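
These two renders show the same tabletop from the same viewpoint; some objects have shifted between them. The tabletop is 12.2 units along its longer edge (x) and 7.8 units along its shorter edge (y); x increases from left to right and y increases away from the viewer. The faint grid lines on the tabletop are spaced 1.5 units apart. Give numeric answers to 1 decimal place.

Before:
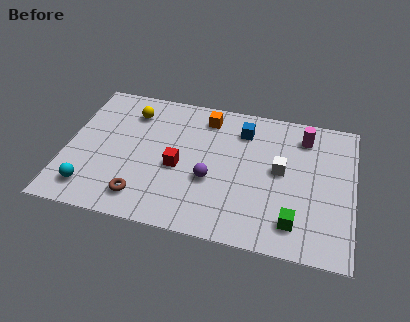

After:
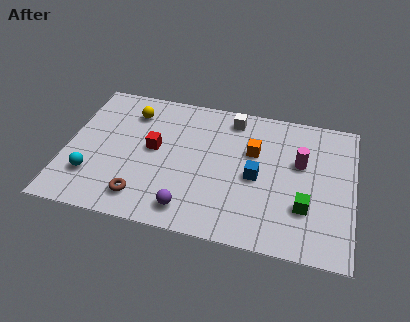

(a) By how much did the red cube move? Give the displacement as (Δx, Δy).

(-1.1, 0.8)

The red cube started near (4.8, 3.4) and ended near (3.7, 4.2).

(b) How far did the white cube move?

3.3

From (9.1, 4.2) to (6.9, 6.7), the white cube covered √(2.2² + 2.5²) ≈ 3.3 units.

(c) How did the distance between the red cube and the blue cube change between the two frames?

+0.7

They were about 3.7 units apart before and 4.4 after — 0.7 units further apart.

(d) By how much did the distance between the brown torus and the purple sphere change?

-1.2

The distance was about 3.2 in the first image and 2.0 in the second, so they moved 1.2 units closer together.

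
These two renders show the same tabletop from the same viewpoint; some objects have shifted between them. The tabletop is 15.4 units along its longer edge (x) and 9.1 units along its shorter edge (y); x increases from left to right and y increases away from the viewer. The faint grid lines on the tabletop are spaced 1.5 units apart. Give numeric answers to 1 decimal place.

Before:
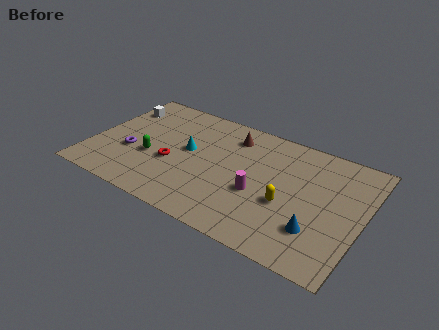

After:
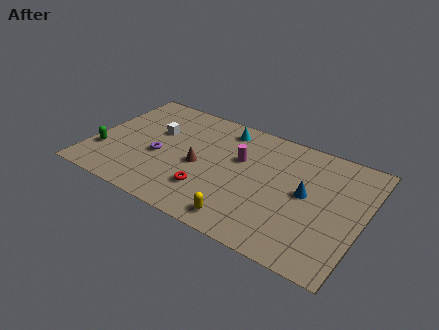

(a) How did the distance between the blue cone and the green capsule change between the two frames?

+1.9

Before: roughly 9.7 units apart; after: 11.6. That's 1.9 units further apart.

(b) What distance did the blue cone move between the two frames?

2.5

From (13.1, 2.5) to (12.2, 4.8), the blue cone covered √(0.9² + 2.3²) ≈ 2.5 units.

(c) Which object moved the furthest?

the brown cone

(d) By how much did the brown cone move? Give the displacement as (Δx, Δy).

(-1.4, -3.2)

The brown cone started near (7.6, 7.3) and ended near (6.2, 4.1).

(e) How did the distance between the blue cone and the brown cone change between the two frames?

-1.3

Before: roughly 7.3 units apart; after: 6.0. That's 1.3 units closer together.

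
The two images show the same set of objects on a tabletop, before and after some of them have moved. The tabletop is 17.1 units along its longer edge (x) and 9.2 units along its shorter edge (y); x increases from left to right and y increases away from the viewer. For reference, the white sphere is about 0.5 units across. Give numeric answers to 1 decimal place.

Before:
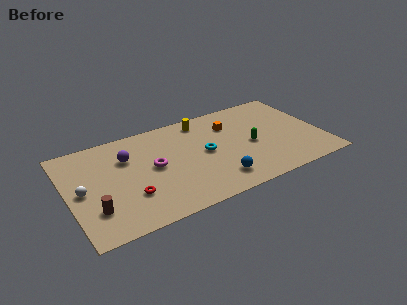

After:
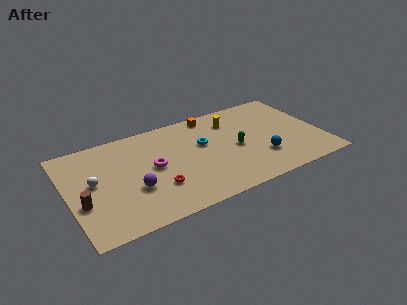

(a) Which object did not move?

the magenta torus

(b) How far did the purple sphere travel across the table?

3.1

The purple sphere was near (4.1, 6.4) before and (4.2, 3.3) after, so it travelled √(0.1² + 3.1²) ≈ 3.1 units.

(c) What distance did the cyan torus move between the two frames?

0.9

The cyan torus was near (9.2, 4.7) before and (9.2, 5.6) after, so it travelled √(0.0² + 0.9²) ≈ 0.9 units.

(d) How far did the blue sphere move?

3.3

From (9.6, 1.8) to (12.8, 2.7), the blue sphere covered √(3.2² + 0.9²) ≈ 3.3 units.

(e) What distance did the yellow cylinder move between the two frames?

2.2

From (9.4, 7.9) to (11.4, 7.1), the yellow cylinder covered √(2.0² + 0.8²) ≈ 2.2 units.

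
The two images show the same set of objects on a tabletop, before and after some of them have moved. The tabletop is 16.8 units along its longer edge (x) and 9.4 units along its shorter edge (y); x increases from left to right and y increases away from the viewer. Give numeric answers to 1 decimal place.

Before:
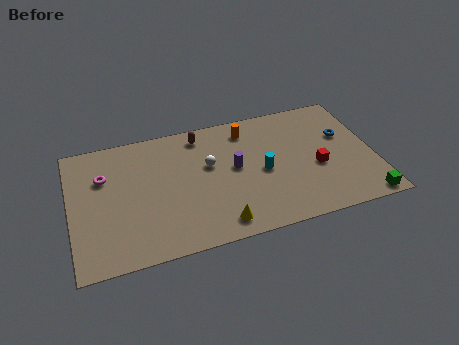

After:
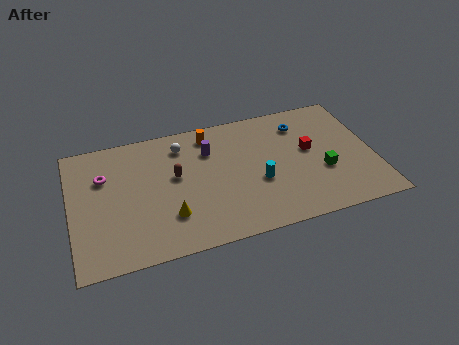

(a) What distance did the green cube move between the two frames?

3.4

From (15.9, 0.8) to (13.9, 3.5), the green cube covered √(2.0² + 2.7²) ≈ 3.4 units.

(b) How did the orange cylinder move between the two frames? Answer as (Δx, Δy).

(-2.1, 0.2)

The orange cylinder started near (10.0, 7.8) and ended near (7.9, 8.0).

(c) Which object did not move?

the magenta torus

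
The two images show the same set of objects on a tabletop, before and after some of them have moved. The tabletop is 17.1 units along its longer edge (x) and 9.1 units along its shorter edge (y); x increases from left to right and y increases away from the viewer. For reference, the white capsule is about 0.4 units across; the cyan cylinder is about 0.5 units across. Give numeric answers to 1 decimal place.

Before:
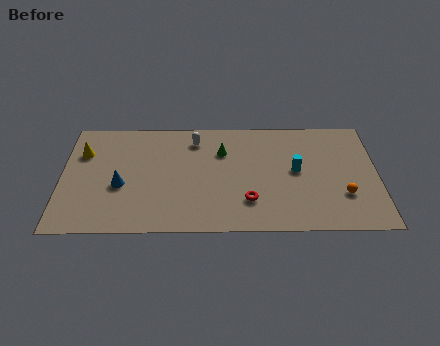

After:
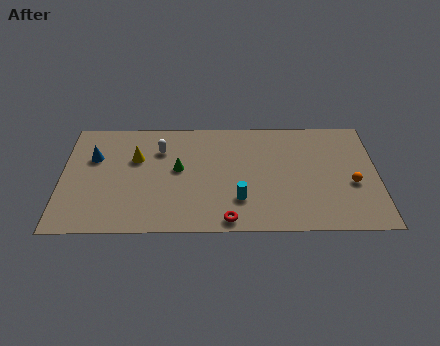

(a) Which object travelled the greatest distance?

the cyan cylinder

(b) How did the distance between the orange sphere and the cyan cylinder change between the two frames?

+3.0

They were about 3.2 units apart before and 6.2 after — 3.0 units further apart.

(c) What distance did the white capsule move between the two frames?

2.1

The white capsule was near (7.2, 7.4) before and (5.3, 6.6) after, so it travelled √(1.9² + 0.8²) ≈ 2.1 units.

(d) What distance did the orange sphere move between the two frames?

1.0

The orange sphere moved from about (15.2, 2.8) to (15.7, 3.7), a distance of √(0.5² + 0.9²) ≈ 1.0.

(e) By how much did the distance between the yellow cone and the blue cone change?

-1.1

Before: roughly 3.4 units apart; after: 2.3. That's 1.1 units closer together.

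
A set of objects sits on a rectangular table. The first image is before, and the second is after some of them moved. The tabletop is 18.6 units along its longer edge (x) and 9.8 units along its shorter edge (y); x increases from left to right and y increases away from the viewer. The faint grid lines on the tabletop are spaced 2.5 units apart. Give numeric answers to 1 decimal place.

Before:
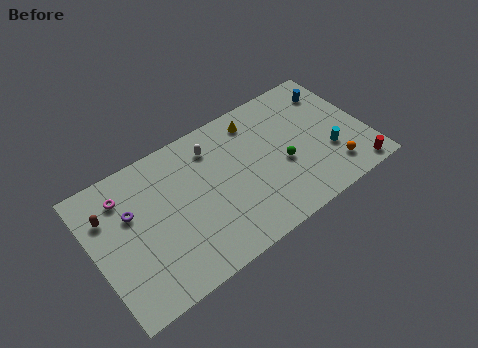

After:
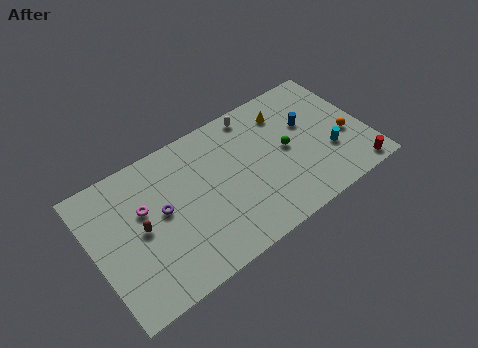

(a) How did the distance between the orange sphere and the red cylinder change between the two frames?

+1.2

Before: roughly 1.7 units apart; after: 2.9. That's 1.2 units further apart.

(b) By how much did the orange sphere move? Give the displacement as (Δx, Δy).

(1.3, 1.9)

From the two frames, the orange sphere sits at roughly (15.9, 2.0) before and (17.2, 3.9) after.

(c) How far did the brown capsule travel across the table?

2.8

From (1.2, 7.0) to (3.1, 4.9), the brown capsule covered √(1.9² + 2.1²) ≈ 2.8 units.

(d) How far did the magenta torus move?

1.9

From (2.4, 7.7) to (3.5, 6.1), the magenta torus covered √(1.1² + 1.6²) ≈ 1.9 units.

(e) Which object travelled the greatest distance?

the white capsule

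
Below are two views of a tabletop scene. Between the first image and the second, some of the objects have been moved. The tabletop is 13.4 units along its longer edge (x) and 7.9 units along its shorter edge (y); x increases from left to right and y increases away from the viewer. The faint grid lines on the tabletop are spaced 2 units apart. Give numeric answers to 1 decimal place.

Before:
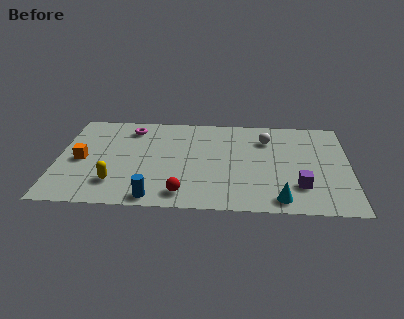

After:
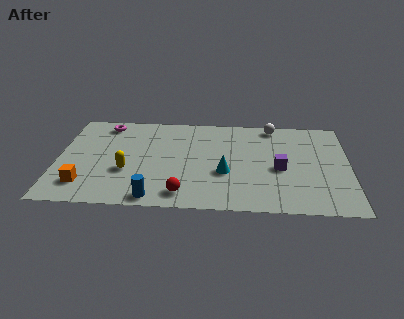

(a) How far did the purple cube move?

1.7

The purple cube was near (11.1, 2.1) before and (10.2, 3.5) after, so it travelled √(0.9² + 1.4²) ≈ 1.7 units.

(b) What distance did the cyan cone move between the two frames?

3.2

The cyan cone was near (10.2, 1.0) before and (7.7, 3.0) after, so it travelled √(2.5² + 2.0²) ≈ 3.2 units.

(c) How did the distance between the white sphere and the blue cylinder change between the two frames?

+1.1

The distance was about 7.2 in the first image and 8.3 in the second, so they moved 1.1 units further apart.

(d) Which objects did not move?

the blue cylinder and the red sphere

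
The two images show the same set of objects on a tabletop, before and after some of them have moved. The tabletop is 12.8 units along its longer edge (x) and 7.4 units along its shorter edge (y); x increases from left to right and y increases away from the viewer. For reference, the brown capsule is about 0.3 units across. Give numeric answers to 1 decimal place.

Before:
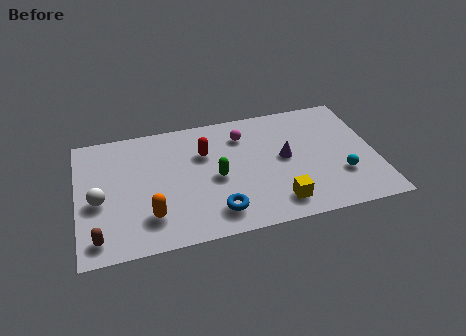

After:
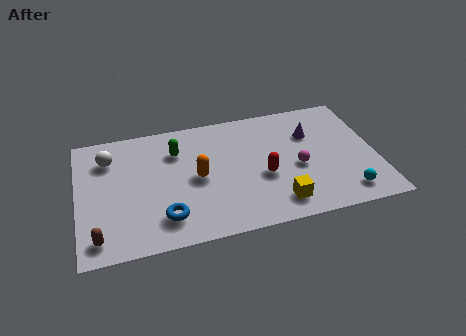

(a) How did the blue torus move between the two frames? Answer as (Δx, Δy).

(-2.2, 0.2)

From the two frames, the blue torus sits at roughly (5.8, 1.4) before and (3.6, 1.6) after.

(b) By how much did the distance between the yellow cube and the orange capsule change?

-1.4

They were about 5.4 units apart before and 4.0 after — 1.4 units closer together.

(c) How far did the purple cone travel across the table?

1.7

The purple cone was near (8.9, 3.9) before and (10.1, 5.1) after, so it travelled √(1.2² + 1.2²) ≈ 1.7 units.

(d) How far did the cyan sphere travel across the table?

1.1

The cyan sphere was near (11.2, 2.3) before and (11.3, 1.2) after, so it travelled √(0.1² + 1.1²) ≈ 1.1 units.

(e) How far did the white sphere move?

2.5

The white sphere was near (0.9, 3.2) before and (1.4, 5.6) after, so it travelled √(0.5² + 2.4²) ≈ 2.5 units.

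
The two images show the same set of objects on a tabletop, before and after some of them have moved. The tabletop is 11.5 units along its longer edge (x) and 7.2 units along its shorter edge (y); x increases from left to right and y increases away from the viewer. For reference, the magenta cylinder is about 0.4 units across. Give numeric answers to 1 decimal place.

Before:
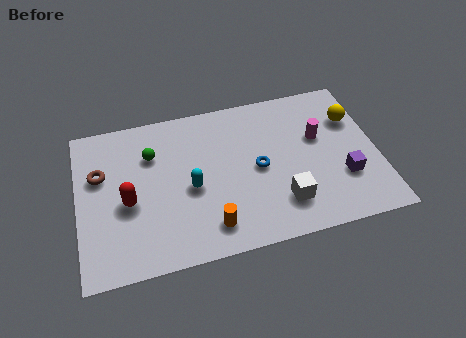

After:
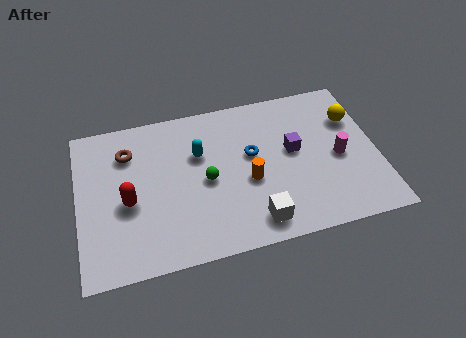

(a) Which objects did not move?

the red capsule and the yellow sphere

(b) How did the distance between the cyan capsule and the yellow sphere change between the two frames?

-0.6

They were about 6.6 units apart before and 6.0 after — 0.6 units closer together.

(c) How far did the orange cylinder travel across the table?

2.3

The orange cylinder was near (4.9, 1.3) before and (6.5, 3.0) after, so it travelled √(1.6² + 1.7²) ≈ 2.3 units.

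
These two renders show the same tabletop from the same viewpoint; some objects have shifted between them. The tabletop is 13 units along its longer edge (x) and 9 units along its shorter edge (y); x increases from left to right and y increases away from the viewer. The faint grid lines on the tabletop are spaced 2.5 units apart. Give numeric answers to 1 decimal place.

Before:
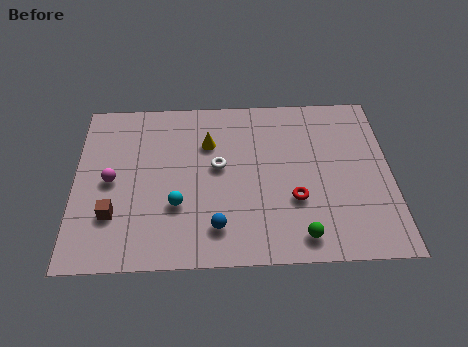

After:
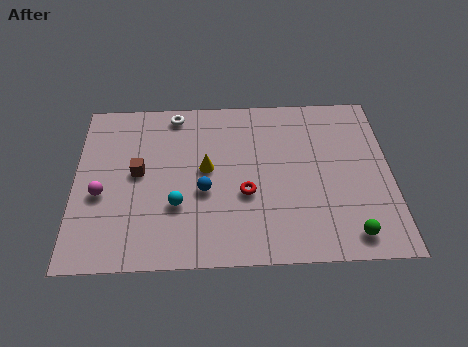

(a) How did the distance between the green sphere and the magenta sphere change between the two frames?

+2.1

The distance was about 8.3 in the first image and 10.4 in the second, so they moved 2.1 units further apart.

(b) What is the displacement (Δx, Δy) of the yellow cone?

(-0.1, -1.4)

The yellow cone was at about (5.5, 6.3) and moved to about (5.4, 4.9).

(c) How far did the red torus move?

2.0

The red torus was near (9.0, 3.1) before and (7.0, 3.5) after, so it travelled √(2.0² + 0.4²) ≈ 2.0 units.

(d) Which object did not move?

the cyan sphere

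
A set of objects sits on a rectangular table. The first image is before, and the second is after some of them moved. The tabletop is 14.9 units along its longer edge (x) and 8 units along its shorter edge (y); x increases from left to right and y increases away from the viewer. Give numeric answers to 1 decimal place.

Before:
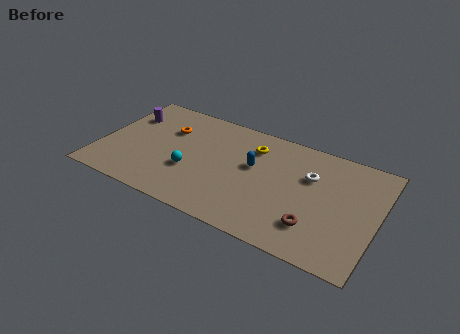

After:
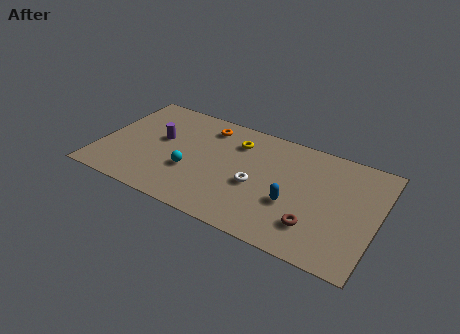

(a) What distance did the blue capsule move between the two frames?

2.9

From (8.2, 4.7) to (10.5, 3.0), the blue capsule covered √(2.3² + 1.7²) ≈ 2.9 units.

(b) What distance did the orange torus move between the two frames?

2.3

The orange torus moved from about (3.4, 5.5) to (5.4, 6.6), a distance of √(2.0² + 1.1²) ≈ 2.3.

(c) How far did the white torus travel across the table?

3.3

The white torus moved from about (11.2, 5.3) to (8.5, 3.4), a distance of √(2.7² + 1.9²) ≈ 3.3.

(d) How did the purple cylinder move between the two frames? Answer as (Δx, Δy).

(2.0, -1.1)

The purple cylinder was at about (1.1, 5.7) and moved to about (3.1, 4.6).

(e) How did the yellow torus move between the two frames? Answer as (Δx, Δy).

(-0.9, 0.0)

The yellow torus started near (8.0, 6.1) and ended near (7.1, 6.1).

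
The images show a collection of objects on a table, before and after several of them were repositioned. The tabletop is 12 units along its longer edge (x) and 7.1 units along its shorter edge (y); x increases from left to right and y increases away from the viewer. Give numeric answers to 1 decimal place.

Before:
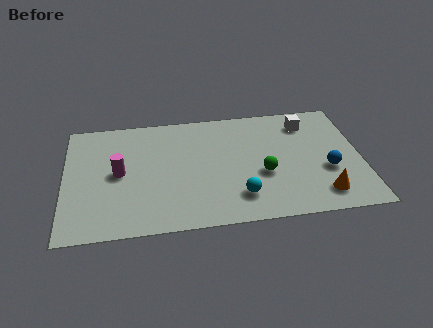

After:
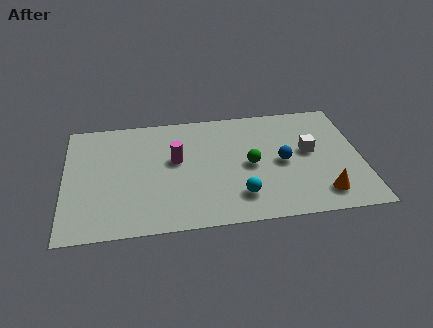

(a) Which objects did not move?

the cyan sphere and the orange cone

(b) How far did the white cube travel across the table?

1.8

The white cube was near (9.9, 5.7) before and (9.9, 3.9) after, so it travelled √(0.0² + 1.8²) ≈ 1.8 units.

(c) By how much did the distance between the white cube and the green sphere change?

-1.0

The distance was about 3.5 in the first image and 2.5 in the second, so they moved 1.0 units closer together.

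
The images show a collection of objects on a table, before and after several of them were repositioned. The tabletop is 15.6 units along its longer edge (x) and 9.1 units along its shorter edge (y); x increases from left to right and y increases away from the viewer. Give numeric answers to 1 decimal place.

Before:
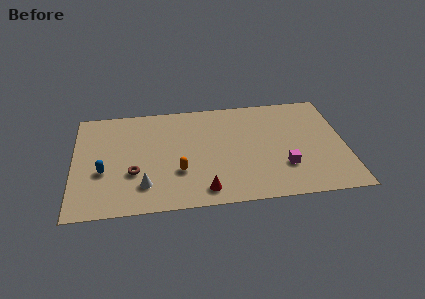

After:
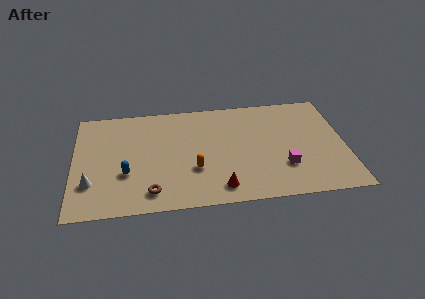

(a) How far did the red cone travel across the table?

0.9

The red cone moved from about (7.4, 1.3) to (8.3, 1.4), a distance of √(0.9² + 0.1²) ≈ 0.9.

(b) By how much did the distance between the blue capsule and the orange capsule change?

-0.4

They were about 4.3 units apart before and 3.9 after — 0.4 units closer together.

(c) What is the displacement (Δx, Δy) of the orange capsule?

(0.9, 0.1)

The orange capsule was at about (6.0, 3.0) and moved to about (6.9, 3.1).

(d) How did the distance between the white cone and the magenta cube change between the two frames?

+3.0

Before: roughly 8.0 units apart; after: 11.0. That's 3.0 units further apart.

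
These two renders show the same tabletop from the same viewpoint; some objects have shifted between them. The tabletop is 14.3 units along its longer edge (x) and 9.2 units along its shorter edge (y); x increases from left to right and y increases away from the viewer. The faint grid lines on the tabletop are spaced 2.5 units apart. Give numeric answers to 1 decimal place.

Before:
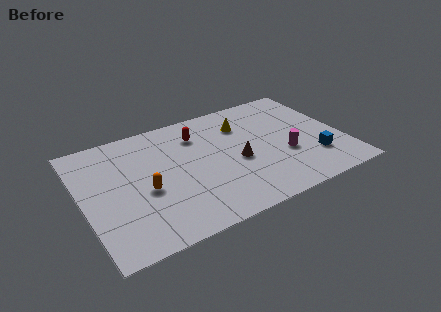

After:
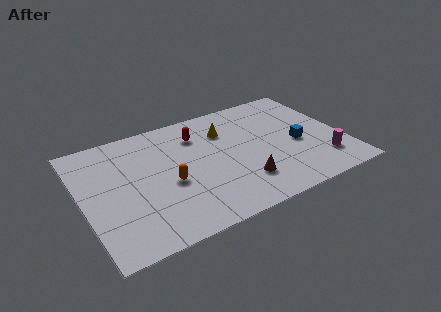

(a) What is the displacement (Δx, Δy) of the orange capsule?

(1.3, 0.0)

The orange capsule started near (3.3, 3.9) and ended near (4.6, 3.9).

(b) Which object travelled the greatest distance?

the magenta cylinder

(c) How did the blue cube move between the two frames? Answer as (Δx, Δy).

(-0.7, 1.5)

From the two frames, the blue cube sits at roughly (12.5, 2.5) before and (11.8, 4.0) after.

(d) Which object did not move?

the red capsule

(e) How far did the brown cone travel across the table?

1.7

From (8.4, 4.0) to (8.4, 2.3), the brown cone covered √(0.0² + 1.7²) ≈ 1.7 units.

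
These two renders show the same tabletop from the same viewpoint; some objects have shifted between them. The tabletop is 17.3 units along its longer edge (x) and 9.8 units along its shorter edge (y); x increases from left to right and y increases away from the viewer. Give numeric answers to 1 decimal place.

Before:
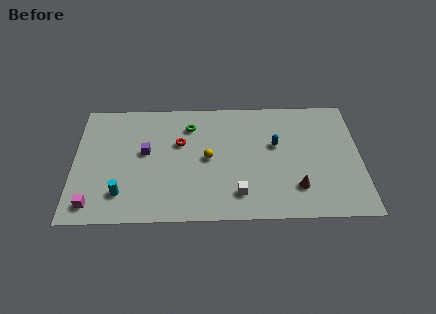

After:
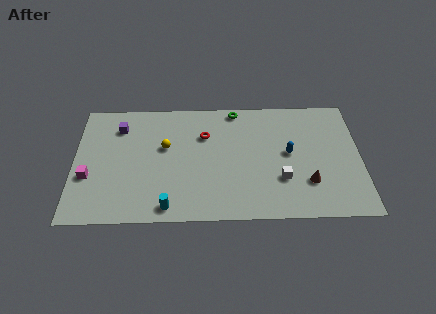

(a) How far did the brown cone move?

0.8

The brown cone was near (13.4, 2.4) before and (14.1, 2.8) after, so it travelled √(0.7² + 0.4²) ≈ 0.8 units.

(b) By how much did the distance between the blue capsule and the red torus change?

-0.5

Before: roughly 5.8 units apart; after: 5.3. That's 0.5 units closer together.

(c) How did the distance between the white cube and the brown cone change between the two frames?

-1.9

Before: roughly 3.5 units apart; after: 1.6. That's 1.9 units closer together.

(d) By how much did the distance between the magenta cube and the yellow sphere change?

-2.6

They were about 7.7 units apart before and 5.1 after — 2.6 units closer together.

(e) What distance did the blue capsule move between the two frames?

1.1

The blue capsule moved from about (12.2, 5.9) to (13.0, 5.2), a distance of √(0.8² + 0.7²) ≈ 1.1.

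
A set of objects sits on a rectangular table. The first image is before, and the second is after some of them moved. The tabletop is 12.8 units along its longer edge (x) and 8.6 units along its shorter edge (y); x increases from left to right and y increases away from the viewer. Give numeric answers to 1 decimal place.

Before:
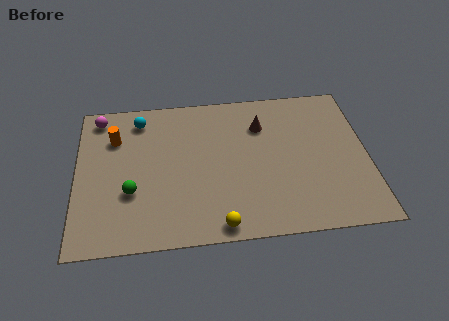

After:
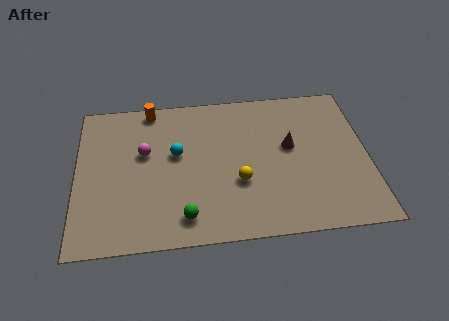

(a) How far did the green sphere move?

2.8

The green sphere was near (2.4, 3.0) before and (4.7, 1.4) after, so it travelled √(2.3² + 1.6²) ≈ 2.8 units.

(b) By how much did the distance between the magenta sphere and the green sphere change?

-0.5

Before: roughly 4.7 units apart; after: 4.2. That's 0.5 units closer together.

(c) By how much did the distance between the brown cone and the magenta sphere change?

-0.9

They were about 7.3 units apart before and 6.4 after — 0.9 units closer together.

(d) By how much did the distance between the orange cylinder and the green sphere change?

+3.3

The distance was about 3.3 in the first image and 6.6 in the second, so they moved 3.3 units further apart.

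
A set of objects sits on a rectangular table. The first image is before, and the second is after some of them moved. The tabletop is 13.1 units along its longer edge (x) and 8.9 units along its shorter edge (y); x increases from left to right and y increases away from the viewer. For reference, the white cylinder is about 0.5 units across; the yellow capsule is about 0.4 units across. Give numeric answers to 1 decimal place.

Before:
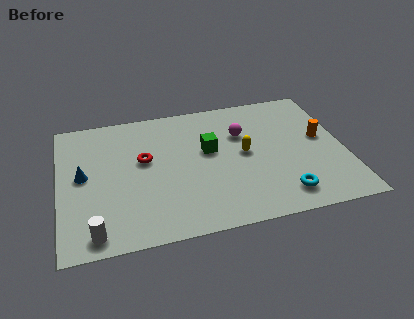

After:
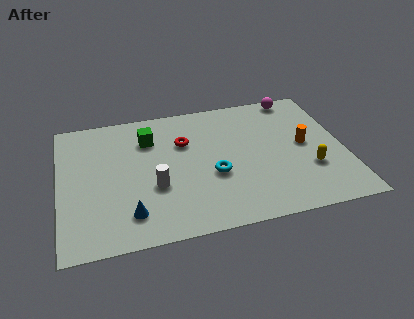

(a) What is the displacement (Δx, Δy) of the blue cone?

(2.0, -2.9)

The blue cone started near (1.1, 4.7) and ended near (3.1, 1.8).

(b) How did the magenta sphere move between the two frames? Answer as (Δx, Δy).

(2.7, 2.1)

The magenta sphere started near (8.5, 6.0) and ended near (11.2, 8.1).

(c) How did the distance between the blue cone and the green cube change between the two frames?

-0.9

The distance was about 5.8 in the first image and 4.9 in the second, so they moved 0.9 units closer together.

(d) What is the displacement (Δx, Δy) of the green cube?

(-2.7, 1.4)

The green cube was at about (6.9, 5.2) and moved to about (4.2, 6.6).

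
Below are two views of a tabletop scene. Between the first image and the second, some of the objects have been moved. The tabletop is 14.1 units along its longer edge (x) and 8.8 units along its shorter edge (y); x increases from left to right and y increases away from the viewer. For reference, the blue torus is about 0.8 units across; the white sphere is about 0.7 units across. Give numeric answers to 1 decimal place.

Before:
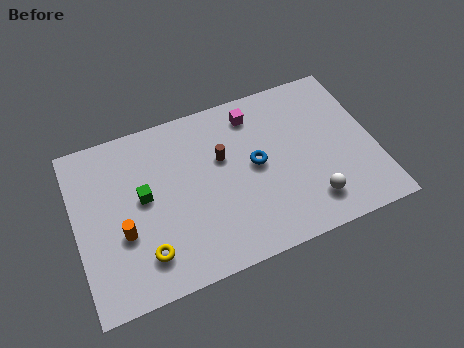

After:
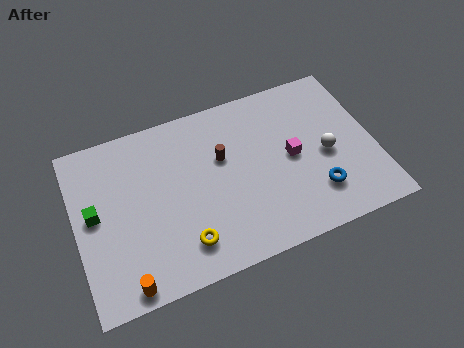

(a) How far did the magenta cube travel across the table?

3.3

The magenta cube moved from about (8.7, 7.3) to (10.2, 4.4), a distance of √(1.5² + 2.9²) ≈ 3.3.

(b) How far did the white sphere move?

2.4

From (10.8, 1.8) to (11.8, 4.0), the white sphere covered √(1.0² + 2.2²) ≈ 2.4 units.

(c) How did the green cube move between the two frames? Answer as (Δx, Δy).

(-2.3, -0.1)

The green cube was at about (3.2, 4.8) and moved to about (0.9, 4.7).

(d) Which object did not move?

the brown cylinder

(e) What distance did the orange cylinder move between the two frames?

2.5

From (2.1, 3.3) to (2.0, 0.8), the orange cylinder covered √(0.1² + 2.5²) ≈ 2.5 units.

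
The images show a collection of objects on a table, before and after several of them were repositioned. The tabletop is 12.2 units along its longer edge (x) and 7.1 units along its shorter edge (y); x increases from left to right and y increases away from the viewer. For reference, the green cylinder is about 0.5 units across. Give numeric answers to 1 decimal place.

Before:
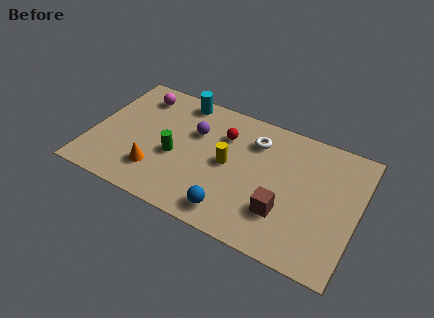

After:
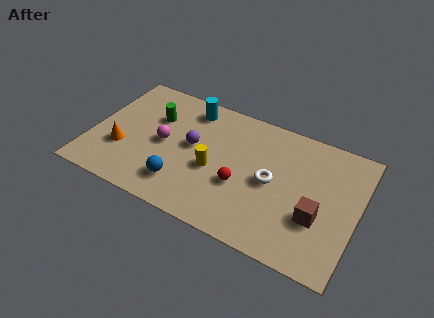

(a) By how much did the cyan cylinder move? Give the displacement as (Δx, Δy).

(0.5, -0.3)

The cyan cylinder started near (3.7, 6.3) and ended near (4.2, 6.0).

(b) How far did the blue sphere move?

2.5

From (6.8, 1.1) to (4.4, 1.6), the blue sphere covered √(2.4² + 0.5²) ≈ 2.5 units.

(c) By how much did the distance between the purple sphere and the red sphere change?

+1.3

Before: roughly 1.4 units apart; after: 2.7. That's 1.3 units further apart.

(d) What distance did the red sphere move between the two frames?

2.6

From (5.9, 5.1) to (7.0, 2.7), the red sphere covered √(1.1² + 2.4²) ≈ 2.6 units.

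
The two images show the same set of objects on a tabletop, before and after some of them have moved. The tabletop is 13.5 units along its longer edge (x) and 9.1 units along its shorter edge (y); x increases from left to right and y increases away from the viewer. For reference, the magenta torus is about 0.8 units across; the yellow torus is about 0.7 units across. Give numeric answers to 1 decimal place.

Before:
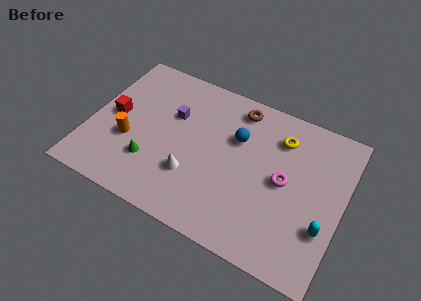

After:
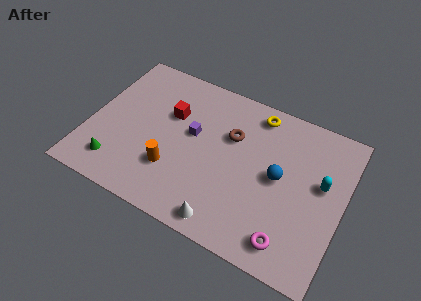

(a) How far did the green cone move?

1.9

From (3.5, 2.6) to (1.8, 1.7), the green cone covered √(1.7² + 0.9²) ≈ 1.9 units.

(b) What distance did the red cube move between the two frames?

3.2

The red cube moved from about (1.2, 4.6) to (4.1, 5.9), a distance of √(2.9² + 1.3²) ≈ 3.2.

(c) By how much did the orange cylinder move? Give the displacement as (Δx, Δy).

(2.5, -0.7)

The orange cylinder started near (2.2, 3.4) and ended near (4.7, 2.7).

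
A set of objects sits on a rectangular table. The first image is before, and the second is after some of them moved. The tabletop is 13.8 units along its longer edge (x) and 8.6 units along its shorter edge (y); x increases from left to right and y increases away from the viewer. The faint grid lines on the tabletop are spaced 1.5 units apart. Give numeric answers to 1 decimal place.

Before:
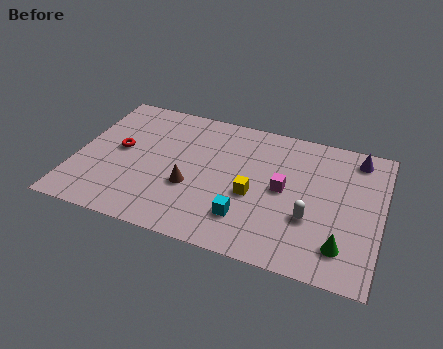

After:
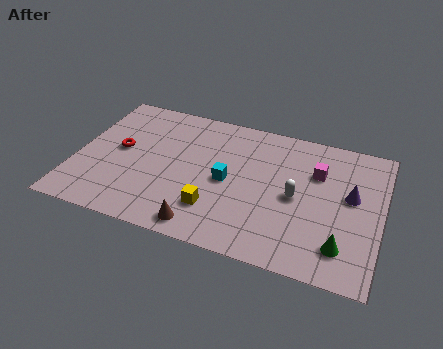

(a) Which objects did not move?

the red torus and the green cone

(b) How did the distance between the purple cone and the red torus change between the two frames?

-0.5

They were about 11.0 units apart before and 10.5 after — 0.5 units closer together.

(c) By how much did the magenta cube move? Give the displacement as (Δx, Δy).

(1.4, 1.5)

The magenta cube was at about (9.4, 4.4) and moved to about (10.8, 5.9).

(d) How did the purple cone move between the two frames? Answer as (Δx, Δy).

(-0.1, -2.5)

The purple cone started near (12.5, 7.4) and ended near (12.4, 4.9).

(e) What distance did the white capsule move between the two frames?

1.3

From (10.7, 3.0) to (10.0, 4.1), the white capsule covered √(0.7² + 1.1²) ≈ 1.3 units.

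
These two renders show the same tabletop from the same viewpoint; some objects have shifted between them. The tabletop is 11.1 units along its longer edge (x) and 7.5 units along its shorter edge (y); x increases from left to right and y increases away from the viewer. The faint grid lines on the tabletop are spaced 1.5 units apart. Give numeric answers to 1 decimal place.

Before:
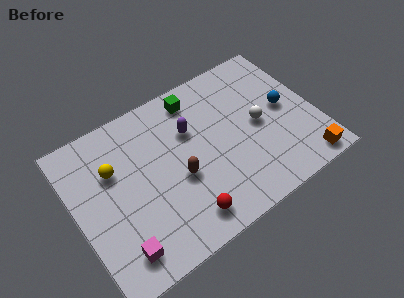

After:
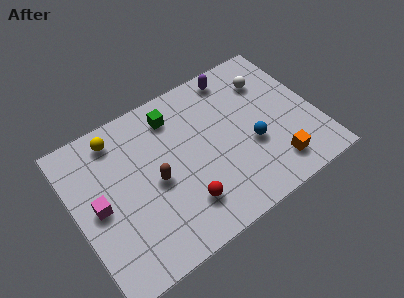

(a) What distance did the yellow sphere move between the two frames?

1.5

The yellow sphere moved from about (1.9, 5.0) to (2.3, 6.4), a distance of √(0.4² + 1.4²) ≈ 1.5.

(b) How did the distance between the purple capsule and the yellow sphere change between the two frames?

+2.0

The distance was about 3.6 in the first image and 5.6 in the second, so they moved 2.0 units further apart.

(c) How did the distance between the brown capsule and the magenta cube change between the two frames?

-1.0

They were about 3.6 units apart before and 2.6 after — 1.0 units closer together.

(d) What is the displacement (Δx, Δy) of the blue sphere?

(-1.8, -1.0)

The blue sphere was at about (9.8, 3.9) and moved to about (8.0, 2.9).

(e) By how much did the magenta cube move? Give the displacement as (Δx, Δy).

(-0.5, 2.4)

The magenta cube was at about (1.5, 1.3) and moved to about (1.0, 3.7).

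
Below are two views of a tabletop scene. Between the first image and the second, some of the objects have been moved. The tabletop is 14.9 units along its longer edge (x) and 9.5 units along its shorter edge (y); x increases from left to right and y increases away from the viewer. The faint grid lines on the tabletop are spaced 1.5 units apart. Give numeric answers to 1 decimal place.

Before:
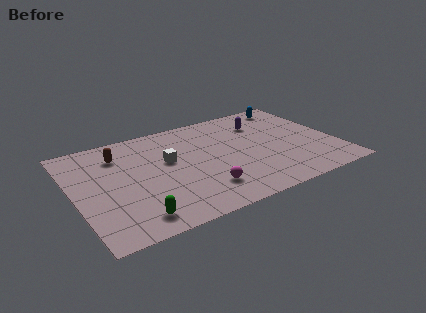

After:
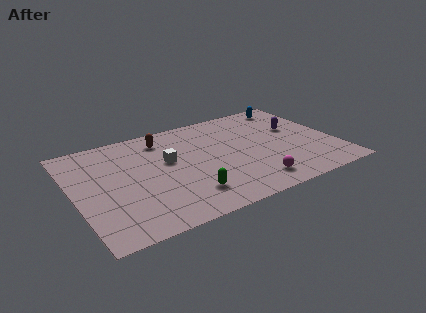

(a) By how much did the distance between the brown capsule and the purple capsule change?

-0.5

They were about 8.3 units apart before and 7.8 after — 0.5 units closer together.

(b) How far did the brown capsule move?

2.6

The brown capsule moved from about (2.8, 7.3) to (5.4, 7.8), a distance of √(2.6² + 0.5²) ≈ 2.6.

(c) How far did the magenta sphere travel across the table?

2.9

The magenta sphere moved from about (6.9, 2.2) to (9.7, 1.6), a distance of √(2.8² + 0.6²) ≈ 2.9.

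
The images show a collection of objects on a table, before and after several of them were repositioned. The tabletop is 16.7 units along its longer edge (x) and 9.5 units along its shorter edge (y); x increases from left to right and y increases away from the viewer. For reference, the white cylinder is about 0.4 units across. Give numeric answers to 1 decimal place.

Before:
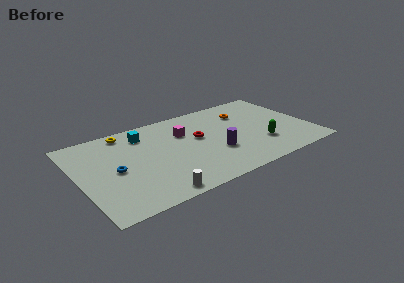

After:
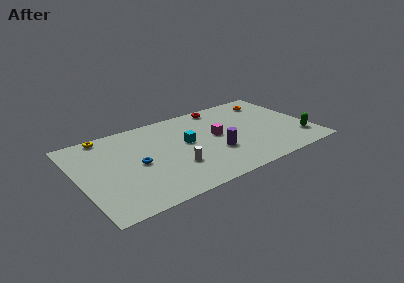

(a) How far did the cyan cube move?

3.6

The cyan cube was near (5.0, 7.6) before and (7.8, 5.3) after, so it travelled √(2.8² + 2.3²) ≈ 3.6 units.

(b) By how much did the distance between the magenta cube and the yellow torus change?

+4.0

They were about 4.4 units apart before and 8.4 after — 4.0 units further apart.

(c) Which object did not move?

the purple cylinder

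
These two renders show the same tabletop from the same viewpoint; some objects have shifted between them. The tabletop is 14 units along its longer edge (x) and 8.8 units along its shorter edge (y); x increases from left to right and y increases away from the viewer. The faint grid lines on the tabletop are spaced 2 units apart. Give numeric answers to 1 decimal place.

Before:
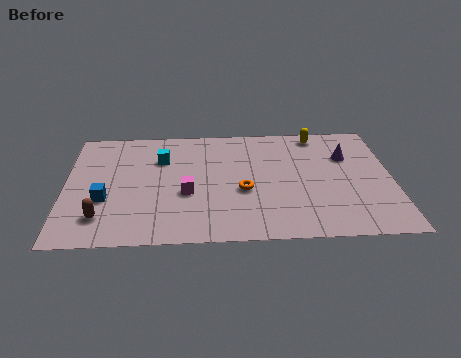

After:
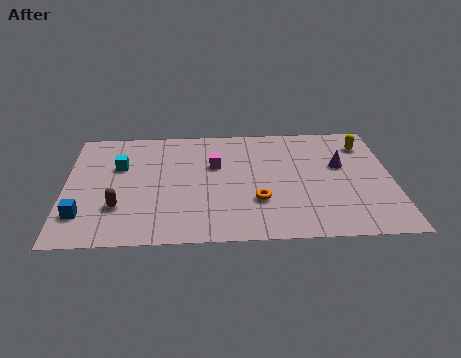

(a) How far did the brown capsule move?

1.0

The brown capsule moved from about (1.6, 1.9) to (2.3, 2.6), a distance of √(0.7² + 0.7²) ≈ 1.0.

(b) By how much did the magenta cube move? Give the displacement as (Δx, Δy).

(1.2, 2.1)

From the two frames, the magenta cube sits at roughly (5.2, 3.5) before and (6.4, 5.6) after.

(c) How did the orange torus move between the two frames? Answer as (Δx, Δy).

(0.6, -0.8)

From the two frames, the orange torus sits at roughly (7.6, 3.6) before and (8.2, 2.8) after.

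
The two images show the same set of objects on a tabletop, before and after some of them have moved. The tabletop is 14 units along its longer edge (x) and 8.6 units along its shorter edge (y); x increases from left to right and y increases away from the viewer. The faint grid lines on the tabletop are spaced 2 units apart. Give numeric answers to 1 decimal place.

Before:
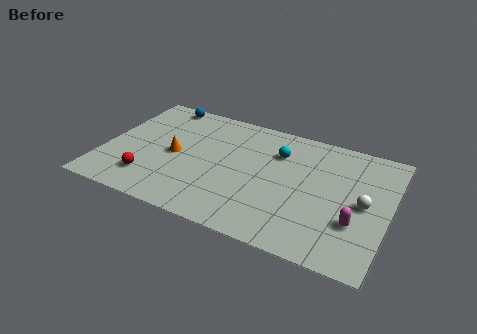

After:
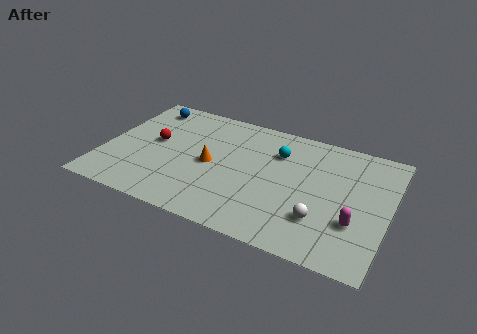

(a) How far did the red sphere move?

2.8

From (2.5, 1.9) to (2.4, 4.7), the red sphere covered √(0.1² + 2.8²) ≈ 2.8 units.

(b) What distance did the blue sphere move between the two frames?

0.9

The blue sphere was near (2.3, 7.8) before and (1.6, 7.3) after, so it travelled √(0.7² + 0.5²) ≈ 0.9 units.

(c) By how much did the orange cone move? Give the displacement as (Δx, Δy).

(1.8, 0.0)

From the two frames, the orange cone sits at roughly (3.5, 4.1) before and (5.3, 4.1) after.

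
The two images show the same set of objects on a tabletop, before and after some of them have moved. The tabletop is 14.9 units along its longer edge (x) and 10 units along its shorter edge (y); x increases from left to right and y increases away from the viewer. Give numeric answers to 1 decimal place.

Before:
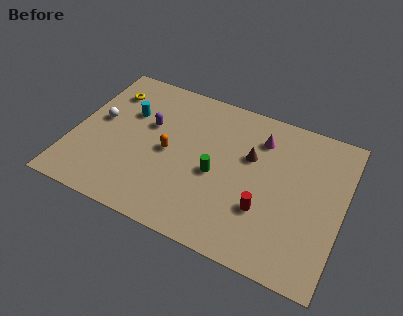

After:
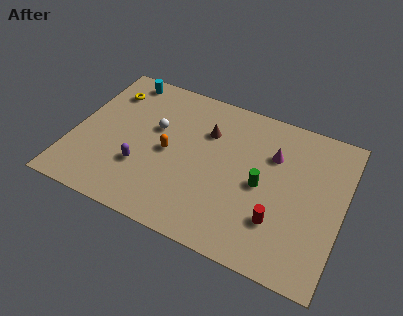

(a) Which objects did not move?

the yellow torus and the orange capsule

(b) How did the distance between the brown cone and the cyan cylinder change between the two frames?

-1.5

They were about 6.9 units apart before and 5.4 after — 1.5 units closer together.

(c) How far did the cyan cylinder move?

2.4

The cyan cylinder was near (2.8, 6.6) before and (2.1, 8.9) after, so it travelled √(0.7² + 2.3²) ≈ 2.4 units.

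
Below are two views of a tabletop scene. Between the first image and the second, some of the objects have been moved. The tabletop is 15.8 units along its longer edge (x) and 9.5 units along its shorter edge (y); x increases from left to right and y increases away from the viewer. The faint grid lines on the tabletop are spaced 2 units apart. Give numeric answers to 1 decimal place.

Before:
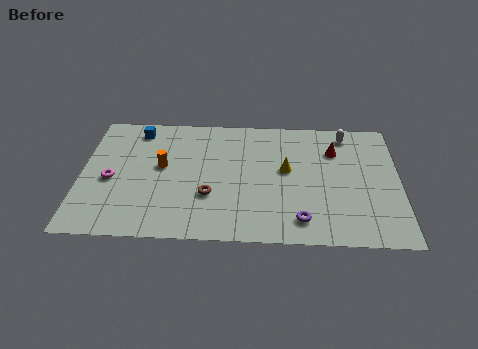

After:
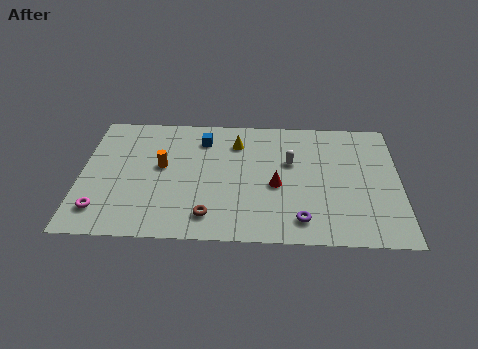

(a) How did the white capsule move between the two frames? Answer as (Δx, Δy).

(-2.8, -2.3)

The white capsule was at about (13.2, 8.2) and moved to about (10.4, 5.9).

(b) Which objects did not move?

the purple torus and the orange cylinder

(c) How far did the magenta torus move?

2.3

From (1.5, 4.2) to (1.1, 1.9), the magenta torus covered √(0.4² + 2.3²) ≈ 2.3 units.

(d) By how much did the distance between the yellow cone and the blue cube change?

-6.3

Before: roughly 8.0 units apart; after: 1.7. That's 6.3 units closer together.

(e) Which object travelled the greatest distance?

the red cone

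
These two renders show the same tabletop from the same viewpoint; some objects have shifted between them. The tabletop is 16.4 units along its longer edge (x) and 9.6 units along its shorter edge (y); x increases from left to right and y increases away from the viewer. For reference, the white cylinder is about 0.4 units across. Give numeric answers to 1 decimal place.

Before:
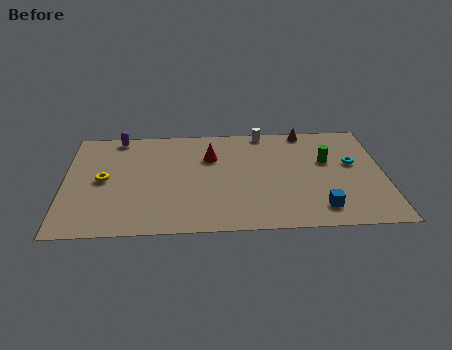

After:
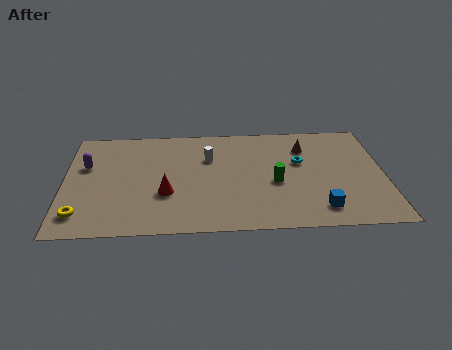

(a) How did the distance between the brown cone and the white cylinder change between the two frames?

+2.8

They were about 2.2 units apart before and 5.0 after — 2.8 units further apart.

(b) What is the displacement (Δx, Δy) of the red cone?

(-2.3, -3.2)

The red cone started near (7.5, 6.6) and ended near (5.2, 3.4).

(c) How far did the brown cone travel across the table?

1.6

From (12.5, 8.8) to (12.4, 7.2), the brown cone covered √(0.1² + 1.6²) ≈ 1.6 units.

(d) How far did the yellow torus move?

3.2

The yellow torus moved from about (2.0, 4.8) to (0.9, 1.8), a distance of √(1.1² + 3.0²) ≈ 3.2.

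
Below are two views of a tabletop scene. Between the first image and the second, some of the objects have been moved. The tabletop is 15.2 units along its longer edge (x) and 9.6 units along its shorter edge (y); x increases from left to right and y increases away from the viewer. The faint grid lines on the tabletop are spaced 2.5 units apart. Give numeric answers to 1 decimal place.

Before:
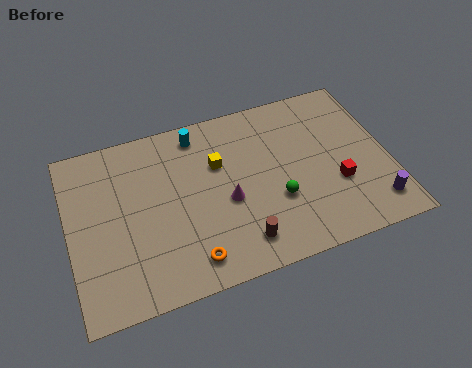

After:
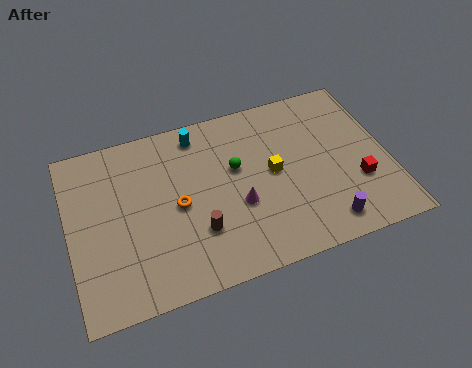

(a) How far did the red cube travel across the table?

1.0

The red cube was near (12.6, 3.4) before and (13.6, 3.2) after, so it travelled √(1.0² + 0.2²) ≈ 1.0 units.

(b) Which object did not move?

the cyan cylinder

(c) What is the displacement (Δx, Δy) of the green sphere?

(-1.7, 2.4)

The green sphere was at about (9.7, 3.4) and moved to about (8.0, 5.8).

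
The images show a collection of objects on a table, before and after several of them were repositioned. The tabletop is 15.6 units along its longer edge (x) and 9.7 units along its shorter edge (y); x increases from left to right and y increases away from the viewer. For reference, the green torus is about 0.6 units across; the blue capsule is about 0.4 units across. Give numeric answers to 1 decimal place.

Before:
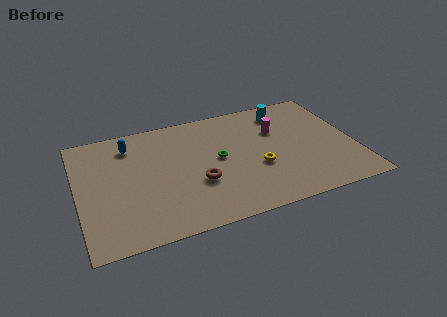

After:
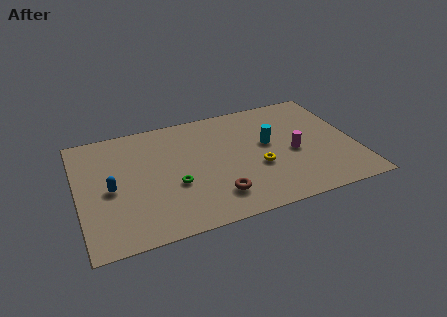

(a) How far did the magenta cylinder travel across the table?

2.3

The magenta cylinder moved from about (11.4, 6.5) to (12.1, 4.3), a distance of √(0.7² + 2.2²) ≈ 2.3.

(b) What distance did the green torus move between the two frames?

3.0

The green torus moved from about (7.9, 5.1) to (5.3, 3.7), a distance of √(2.6² + 1.4²) ≈ 3.0.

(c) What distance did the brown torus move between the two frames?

1.7

The brown torus moved from about (6.6, 3.5) to (7.5, 2.1), a distance of √(0.9² + 1.4²) ≈ 1.7.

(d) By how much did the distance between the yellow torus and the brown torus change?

-0.4

The distance was about 3.4 in the first image and 3.0 in the second, so they moved 0.4 units closer together.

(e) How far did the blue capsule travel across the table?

3.5

The blue capsule was near (3.1, 7.8) before and (1.8, 4.5) after, so it travelled √(1.3² + 3.3²) ≈ 3.5 units.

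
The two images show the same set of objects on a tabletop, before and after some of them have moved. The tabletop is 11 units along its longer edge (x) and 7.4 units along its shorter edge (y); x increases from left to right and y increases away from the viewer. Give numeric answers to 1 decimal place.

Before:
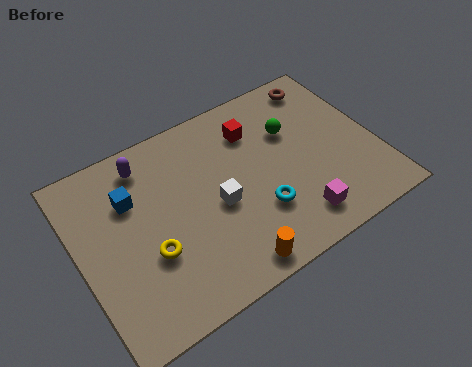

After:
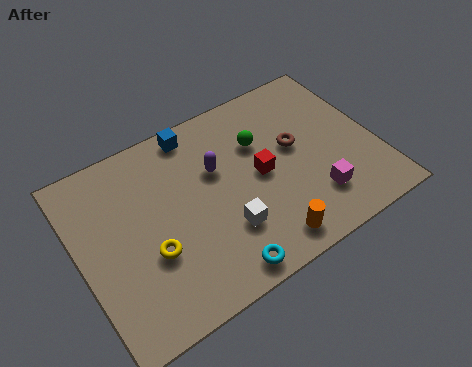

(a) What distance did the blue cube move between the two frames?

3.0

The blue cube moved from about (2.1, 5.1) to (4.7, 6.6), a distance of √(2.6² + 1.5²) ≈ 3.0.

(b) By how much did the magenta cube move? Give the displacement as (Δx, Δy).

(0.8, 0.5)

From the two frames, the magenta cube sits at roughly (7.6, 1.3) before and (8.4, 1.8) after.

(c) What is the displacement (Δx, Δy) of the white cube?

(0.1, -1.1)

The white cube started near (5.0, 3.3) and ended near (5.1, 2.2).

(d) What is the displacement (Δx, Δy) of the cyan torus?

(-1.8, -1.5)

From the two frames, the cyan torus sits at roughly (6.4, 2.3) before and (4.6, 0.8) after.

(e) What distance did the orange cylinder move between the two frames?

1.4

The orange cylinder was near (5.0, 0.8) before and (6.4, 1.0) after, so it travelled √(1.4² + 0.2²) ≈ 1.4 units.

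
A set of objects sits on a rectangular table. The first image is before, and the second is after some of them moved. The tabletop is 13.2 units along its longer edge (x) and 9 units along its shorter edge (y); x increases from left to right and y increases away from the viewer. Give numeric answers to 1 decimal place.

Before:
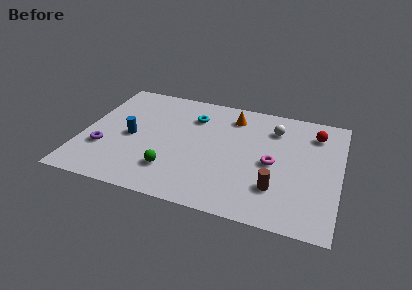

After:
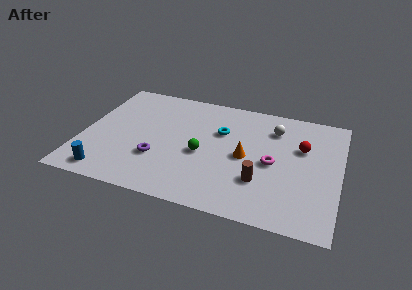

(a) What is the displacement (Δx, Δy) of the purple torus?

(2.8, 0.0)

From the two frames, the purple torus sits at roughly (1.2, 2.9) before and (4.0, 2.9) after.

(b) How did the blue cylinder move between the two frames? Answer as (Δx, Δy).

(-0.9, -3.1)

The blue cylinder was at about (2.5, 4.2) and moved to about (1.6, 1.1).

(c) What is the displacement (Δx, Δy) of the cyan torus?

(1.5, -0.8)

The cyan torus started near (5.5, 6.7) and ended near (7.0, 5.9).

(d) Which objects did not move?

the white sphere and the magenta torus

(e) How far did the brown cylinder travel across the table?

0.9

The brown cylinder was near (10.1, 2.4) before and (9.3, 2.7) after, so it travelled √(0.8² + 0.3²) ≈ 0.9 units.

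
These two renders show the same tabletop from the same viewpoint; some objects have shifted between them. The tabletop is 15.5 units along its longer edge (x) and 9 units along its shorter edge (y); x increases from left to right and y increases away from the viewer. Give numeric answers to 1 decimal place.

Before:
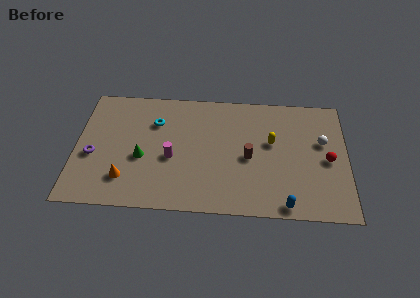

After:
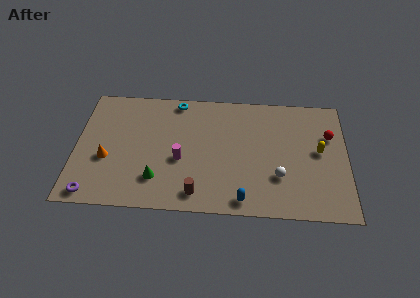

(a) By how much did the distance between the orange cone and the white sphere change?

-1.9

They were about 11.7 units apart before and 9.8 after — 1.9 units closer together.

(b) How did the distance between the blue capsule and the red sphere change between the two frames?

+2.8

Before: roughly 4.2 units apart; after: 7.0. That's 2.8 units further apart.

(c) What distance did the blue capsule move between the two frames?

2.4

The blue capsule moved from about (12.0, 0.8) to (9.6, 1.0), a distance of √(2.4² + 0.2²) ≈ 2.4.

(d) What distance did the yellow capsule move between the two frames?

2.7

The yellow capsule moved from about (11.2, 5.3) to (13.9, 4.8), a distance of √(2.7² + 0.5²) ≈ 2.7.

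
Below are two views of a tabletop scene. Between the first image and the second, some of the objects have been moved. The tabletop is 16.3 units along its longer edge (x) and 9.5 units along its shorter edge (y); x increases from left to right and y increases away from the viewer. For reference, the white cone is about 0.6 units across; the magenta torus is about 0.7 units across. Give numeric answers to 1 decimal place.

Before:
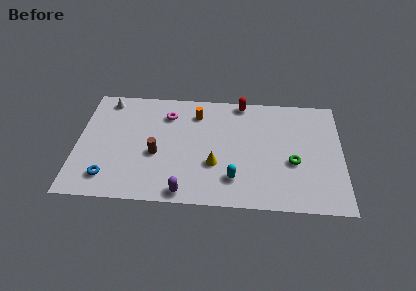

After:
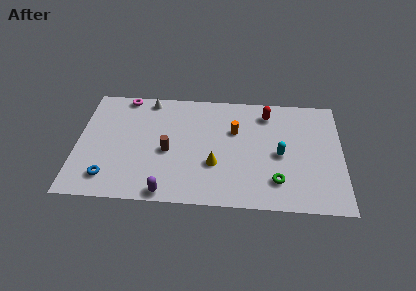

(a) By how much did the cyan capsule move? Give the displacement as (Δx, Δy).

(2.8, 2.2)

The cyan capsule was at about (9.7, 2.2) and moved to about (12.5, 4.4).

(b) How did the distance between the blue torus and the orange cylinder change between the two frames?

+1.1

Before: roughly 7.8 units apart; after: 8.9. That's 1.1 units further apart.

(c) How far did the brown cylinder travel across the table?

0.8

From (4.9, 3.9) to (5.6, 4.2), the brown cylinder covered √(0.7² + 0.3²) ≈ 0.8 units.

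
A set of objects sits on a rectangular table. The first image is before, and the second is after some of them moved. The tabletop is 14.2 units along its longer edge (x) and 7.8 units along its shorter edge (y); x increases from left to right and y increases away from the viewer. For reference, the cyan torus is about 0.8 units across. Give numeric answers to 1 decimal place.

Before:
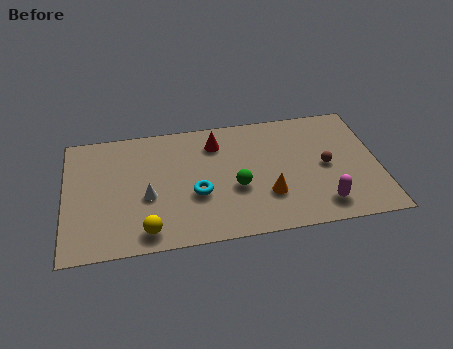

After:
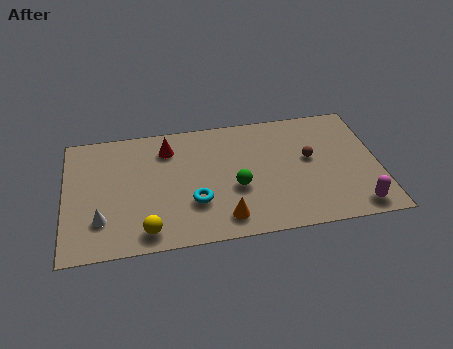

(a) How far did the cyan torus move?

0.5

The cyan torus was near (5.9, 3.0) before and (5.8, 2.5) after, so it travelled √(0.1² + 0.5²) ≈ 0.5 units.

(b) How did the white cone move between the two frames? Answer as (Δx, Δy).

(-2.1, -1.1)

The white cone was at about (3.7, 3.2) and moved to about (1.6, 2.1).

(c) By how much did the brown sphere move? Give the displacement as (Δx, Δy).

(-0.7, 0.6)

The brown sphere started near (11.8, 3.8) and ended near (11.1, 4.4).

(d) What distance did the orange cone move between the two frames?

2.3

From (9.1, 2.4) to (7.1, 1.3), the orange cone covered √(2.0² + 1.1²) ≈ 2.3 units.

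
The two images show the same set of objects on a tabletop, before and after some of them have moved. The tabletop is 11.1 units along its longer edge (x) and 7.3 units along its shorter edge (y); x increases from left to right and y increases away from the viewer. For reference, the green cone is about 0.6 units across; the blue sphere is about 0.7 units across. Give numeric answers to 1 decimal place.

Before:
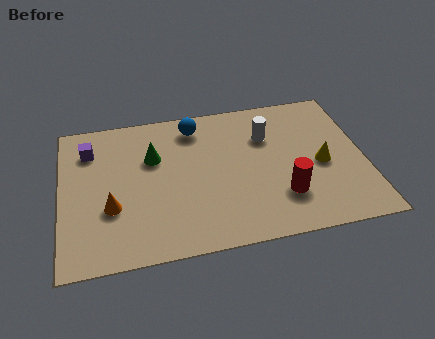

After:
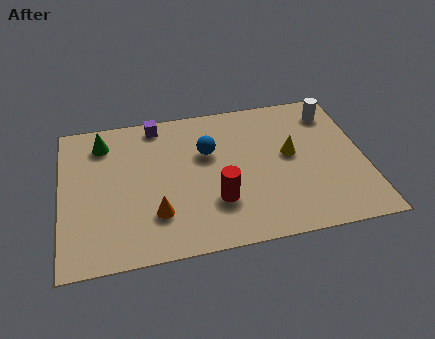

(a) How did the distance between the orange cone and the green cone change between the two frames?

+1.6

The distance was about 2.7 in the first image and 4.3 in the second, so they moved 1.6 units further apart.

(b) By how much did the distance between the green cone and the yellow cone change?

+0.8

Before: roughly 6.3 units apart; after: 7.1. That's 0.8 units further apart.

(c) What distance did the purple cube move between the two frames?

2.7

From (1.1, 5.6) to (3.6, 6.5), the purple cube covered √(2.5² + 0.9²) ≈ 2.7 units.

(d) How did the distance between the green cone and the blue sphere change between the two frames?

+1.9

The distance was about 2.1 in the first image and 4.0 in the second, so they moved 1.9 units further apart.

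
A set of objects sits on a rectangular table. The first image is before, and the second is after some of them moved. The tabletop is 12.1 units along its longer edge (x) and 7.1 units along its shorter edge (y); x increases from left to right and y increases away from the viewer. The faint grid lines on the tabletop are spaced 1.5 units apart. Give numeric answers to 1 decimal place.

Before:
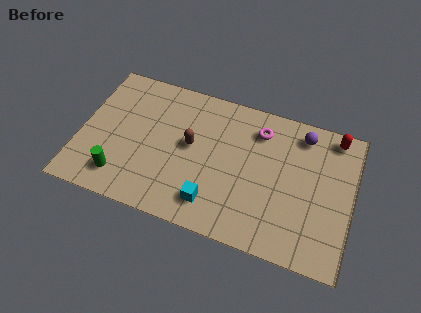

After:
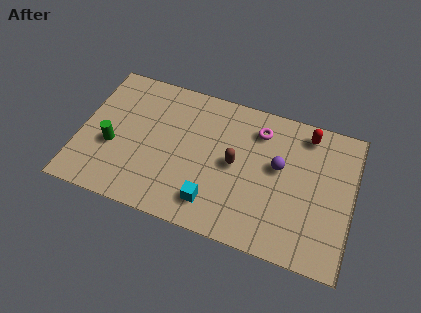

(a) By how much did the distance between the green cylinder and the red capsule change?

-1.3

Before: roughly 10.3 units apart; after: 9.0. That's 1.3 units closer together.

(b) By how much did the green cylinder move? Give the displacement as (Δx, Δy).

(-0.5, 1.4)

The green cylinder was at about (2.0, 1.4) and moved to about (1.5, 2.8).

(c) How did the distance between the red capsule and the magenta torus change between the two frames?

-1.2

They were about 3.4 units apart before and 2.2 after — 1.2 units closer together.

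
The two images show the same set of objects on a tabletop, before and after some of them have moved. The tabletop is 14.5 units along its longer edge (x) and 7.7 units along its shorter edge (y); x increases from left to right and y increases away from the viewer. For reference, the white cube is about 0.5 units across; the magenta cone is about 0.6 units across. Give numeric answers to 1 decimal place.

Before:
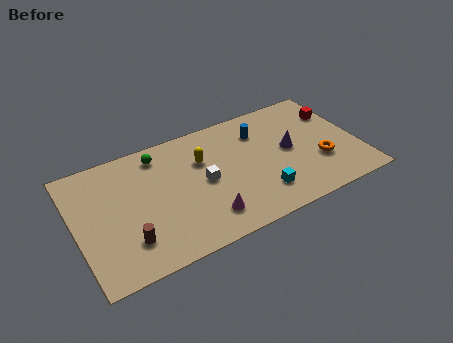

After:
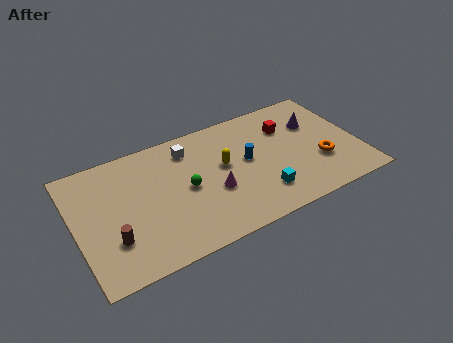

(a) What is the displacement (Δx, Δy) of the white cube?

(-0.5, 2.4)

From the two frames, the white cube sits at roughly (6.5, 3.8) before and (6.0, 6.2) after.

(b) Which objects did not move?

the orange torus and the cyan cube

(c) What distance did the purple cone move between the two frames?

1.9

From (11.0, 4.0) to (12.5, 5.2), the purple cone covered √(1.5² + 1.2²) ≈ 1.9 units.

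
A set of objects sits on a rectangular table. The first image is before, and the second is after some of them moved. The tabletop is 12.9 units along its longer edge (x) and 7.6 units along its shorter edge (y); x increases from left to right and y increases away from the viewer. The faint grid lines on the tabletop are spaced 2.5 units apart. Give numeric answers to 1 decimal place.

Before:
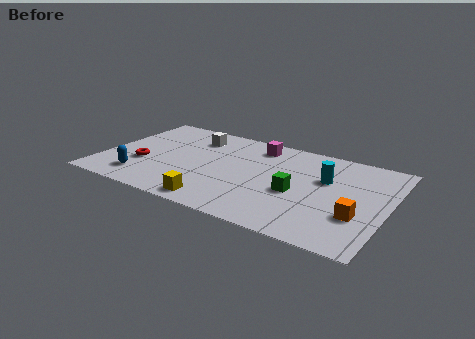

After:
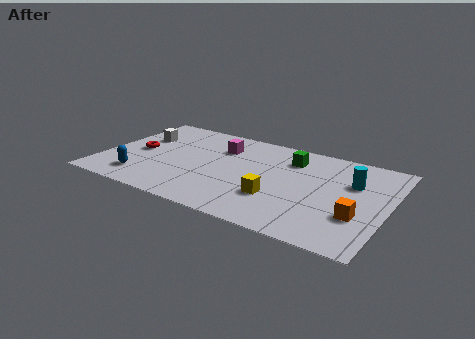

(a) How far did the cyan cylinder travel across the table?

1.2

The cyan cylinder was near (10.0, 4.8) before and (11.2, 5.0) after, so it travelled √(1.2² + 0.2²) ≈ 1.2 units.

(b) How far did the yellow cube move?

2.9

From (5.6, 0.9) to (8.1, 2.4), the yellow cube covered √(2.5² + 1.5²) ≈ 2.9 units.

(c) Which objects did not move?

the blue capsule and the orange cube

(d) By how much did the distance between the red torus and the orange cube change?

+0.5

The distance was about 9.8 in the first image and 10.3 in the second, so they moved 0.5 units further apart.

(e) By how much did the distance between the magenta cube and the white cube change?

+0.8

They were about 2.9 units apart before and 3.7 after — 0.8 units further apart.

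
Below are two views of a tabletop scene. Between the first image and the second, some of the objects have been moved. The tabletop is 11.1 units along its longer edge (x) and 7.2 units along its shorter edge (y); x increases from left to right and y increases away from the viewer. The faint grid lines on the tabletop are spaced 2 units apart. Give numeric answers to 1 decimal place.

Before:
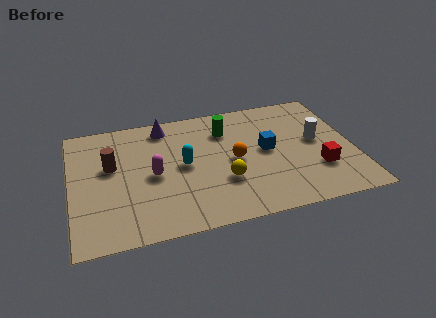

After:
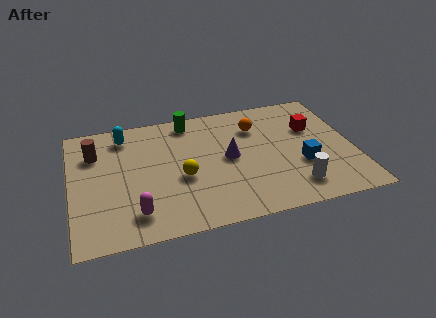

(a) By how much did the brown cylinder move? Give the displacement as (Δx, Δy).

(-0.6, 0.9)

The brown cylinder was at about (1.6, 4.3) and moved to about (1.0, 5.2).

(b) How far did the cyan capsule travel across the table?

3.2

From (4.4, 3.7) to (2.2, 6.0), the cyan capsule covered √(2.2² + 2.3²) ≈ 3.2 units.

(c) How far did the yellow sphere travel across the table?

1.7

From (5.9, 2.4) to (4.3, 3.0), the yellow sphere covered √(1.6² + 0.6²) ≈ 1.7 units.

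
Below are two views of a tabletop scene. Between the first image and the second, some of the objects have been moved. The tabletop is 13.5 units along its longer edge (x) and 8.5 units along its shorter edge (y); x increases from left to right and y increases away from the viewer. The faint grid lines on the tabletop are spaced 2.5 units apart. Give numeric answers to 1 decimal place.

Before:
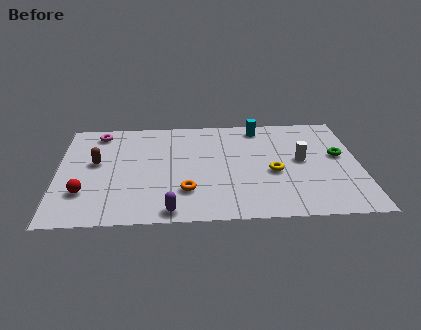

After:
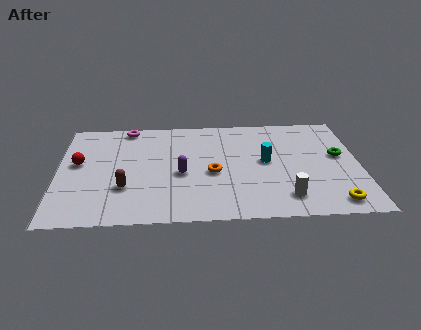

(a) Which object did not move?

the green torus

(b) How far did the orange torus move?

1.8

The orange torus moved from about (5.7, 2.3) to (6.9, 3.7), a distance of √(1.2² + 1.4²) ≈ 1.8.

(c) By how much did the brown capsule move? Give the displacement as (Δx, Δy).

(1.3, -2.1)

The brown capsule was at about (1.7, 4.8) and moved to about (3.0, 2.7).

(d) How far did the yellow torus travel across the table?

3.6

The yellow torus was near (9.6, 3.6) before and (12.2, 1.1) after, so it travelled √(2.6² + 2.5²) ≈ 3.6 units.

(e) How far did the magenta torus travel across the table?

1.4

The magenta torus moved from about (1.8, 7.3) to (3.1, 7.7), a distance of √(1.3² + 0.4²) ≈ 1.4.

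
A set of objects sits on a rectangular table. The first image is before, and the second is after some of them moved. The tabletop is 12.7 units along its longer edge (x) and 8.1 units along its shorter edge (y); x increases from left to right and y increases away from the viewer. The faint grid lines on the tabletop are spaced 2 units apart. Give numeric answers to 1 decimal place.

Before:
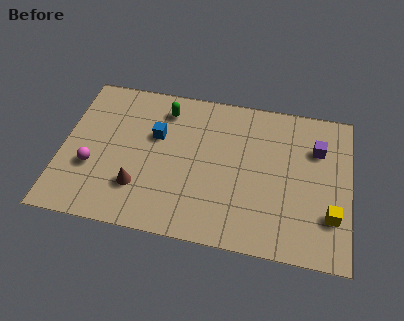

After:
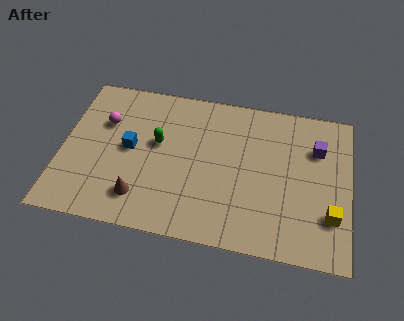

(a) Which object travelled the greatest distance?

the magenta sphere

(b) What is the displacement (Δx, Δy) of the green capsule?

(-0.2, -1.9)

From the two frames, the green capsule sits at roughly (4.4, 6.6) before and (4.2, 4.7) after.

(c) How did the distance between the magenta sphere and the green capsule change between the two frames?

-2.3

Before: roughly 4.8 units apart; after: 2.5. That's 2.3 units closer together.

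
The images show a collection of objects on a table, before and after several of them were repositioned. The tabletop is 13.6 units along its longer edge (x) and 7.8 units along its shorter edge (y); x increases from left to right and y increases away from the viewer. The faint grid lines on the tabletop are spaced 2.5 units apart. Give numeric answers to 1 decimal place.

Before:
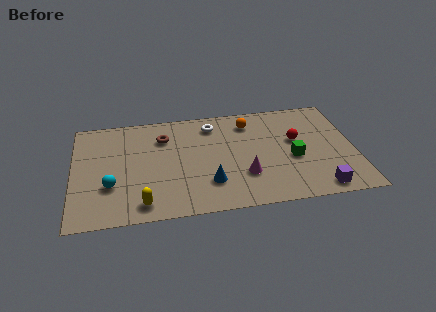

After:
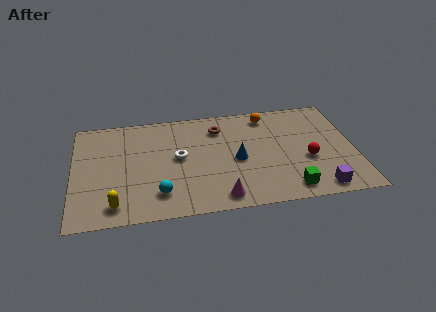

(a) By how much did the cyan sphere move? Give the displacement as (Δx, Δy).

(2.3, -0.9)

From the two frames, the cyan sphere sits at roughly (1.8, 2.6) before and (4.1, 1.7) after.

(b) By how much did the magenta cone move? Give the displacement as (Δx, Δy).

(-1.2, -1.4)

The magenta cone started near (8.2, 2.4) and ended near (7.0, 1.0).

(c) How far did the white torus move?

2.8

The white torus moved from about (6.8, 6.4) to (5.1, 4.2), a distance of √(1.7² + 2.2²) ≈ 2.8.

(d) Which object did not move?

the purple cube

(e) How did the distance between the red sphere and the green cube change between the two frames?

+0.9

The distance was about 1.3 in the first image and 2.2 in the second, so they moved 0.9 units further apart.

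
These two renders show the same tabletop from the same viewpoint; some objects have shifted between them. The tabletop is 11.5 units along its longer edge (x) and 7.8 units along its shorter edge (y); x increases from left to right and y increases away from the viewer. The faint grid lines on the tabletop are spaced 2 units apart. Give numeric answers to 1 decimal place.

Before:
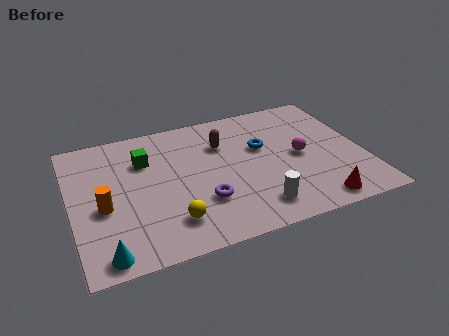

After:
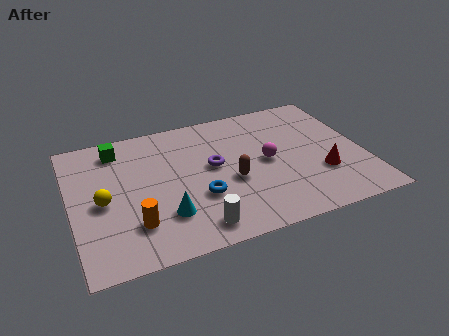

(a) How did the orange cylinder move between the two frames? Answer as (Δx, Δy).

(1.1, -1.3)

The orange cylinder started near (1.2, 3.3) and ended near (2.3, 2.0).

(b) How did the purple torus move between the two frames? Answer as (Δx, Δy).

(0.6, 1.9)

The purple torus was at about (5.0, 2.4) and moved to about (5.6, 4.3).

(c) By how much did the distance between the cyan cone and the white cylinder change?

-4.4

The distance was about 5.9 in the first image and 1.5 in the second, so they moved 4.4 units closer together.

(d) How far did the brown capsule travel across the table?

2.3

The brown capsule moved from about (6.1, 5.5) to (6.2, 3.2), a distance of √(0.1² + 2.3²) ≈ 2.3.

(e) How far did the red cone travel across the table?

1.6

From (9.3, 0.9) to (9.7, 2.5), the red cone covered √(0.4² + 1.6²) ≈ 1.6 units.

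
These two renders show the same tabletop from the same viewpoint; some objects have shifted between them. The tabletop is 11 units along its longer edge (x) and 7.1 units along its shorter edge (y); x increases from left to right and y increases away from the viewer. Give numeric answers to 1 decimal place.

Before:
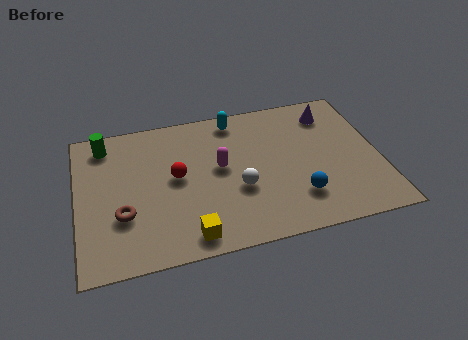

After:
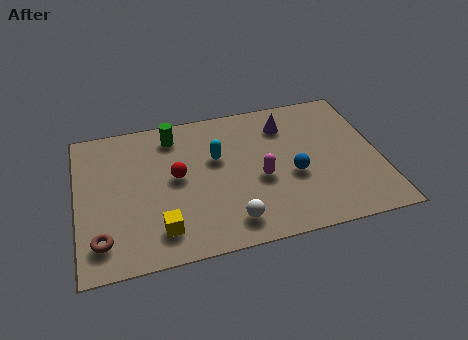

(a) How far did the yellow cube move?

1.1

From (3.9, 0.9) to (2.9, 1.4), the yellow cube covered √(1.0² + 0.5²) ≈ 1.1 units.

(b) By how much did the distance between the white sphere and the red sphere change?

+0.7

They were about 2.5 units apart before and 3.2 after — 0.7 units further apart.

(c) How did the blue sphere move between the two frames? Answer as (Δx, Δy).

(-0.1, 1.1)

The blue sphere started near (7.9, 1.8) and ended near (7.8, 2.9).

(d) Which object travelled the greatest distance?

the green cylinder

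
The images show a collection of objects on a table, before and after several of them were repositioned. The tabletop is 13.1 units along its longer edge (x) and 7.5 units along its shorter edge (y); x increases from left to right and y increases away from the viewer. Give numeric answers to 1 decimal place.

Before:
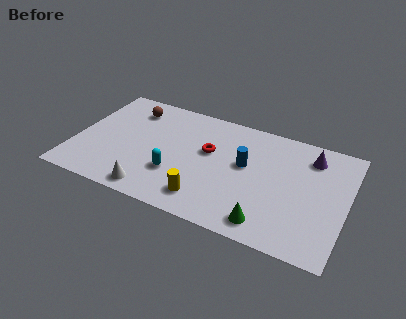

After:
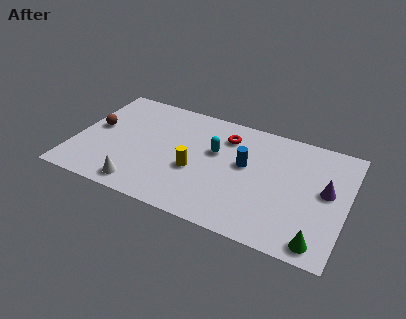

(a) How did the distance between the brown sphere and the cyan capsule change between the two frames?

+1.4

They were about 4.4 units apart before and 5.8 after — 1.4 units further apart.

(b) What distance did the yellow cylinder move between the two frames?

1.7

The yellow cylinder moved from about (6.6, 1.4) to (5.9, 3.0), a distance of √(0.7² + 1.6²) ≈ 1.7.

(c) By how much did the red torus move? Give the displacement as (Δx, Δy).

(0.7, 1.3)

The red torus was at about (6.4, 4.5) and moved to about (7.1, 5.8).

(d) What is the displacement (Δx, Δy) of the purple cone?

(0.9, -1.9)

The purple cone started near (11.2, 6.0) and ended near (12.1, 4.1).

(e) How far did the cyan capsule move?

2.8

The cyan capsule was near (5.0, 2.4) before and (6.7, 4.6) after, so it travelled √(1.7² + 2.2²) ≈ 2.8 units.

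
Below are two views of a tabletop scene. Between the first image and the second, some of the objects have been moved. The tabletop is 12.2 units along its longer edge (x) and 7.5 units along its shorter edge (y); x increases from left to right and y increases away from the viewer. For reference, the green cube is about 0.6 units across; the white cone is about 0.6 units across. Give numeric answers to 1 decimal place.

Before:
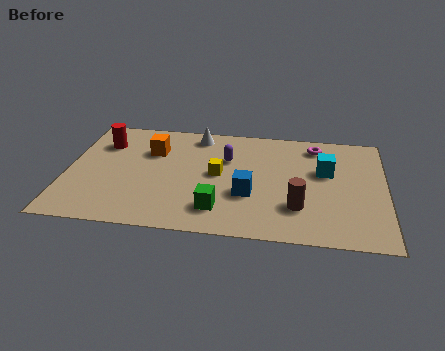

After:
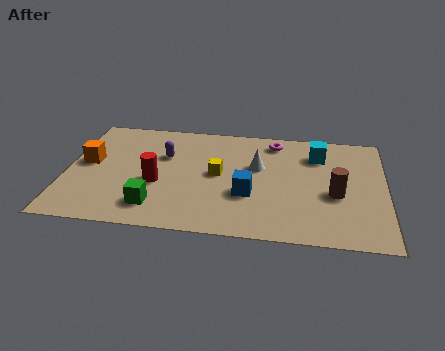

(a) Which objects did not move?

the blue cube and the yellow cube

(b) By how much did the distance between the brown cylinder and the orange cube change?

+3.1

The distance was about 6.5 in the first image and 9.6 in the second, so they moved 3.1 units further apart.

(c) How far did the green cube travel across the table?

2.4

From (5.9, 1.6) to (3.5, 1.5), the green cube covered √(2.4² + 0.1²) ≈ 2.4 units.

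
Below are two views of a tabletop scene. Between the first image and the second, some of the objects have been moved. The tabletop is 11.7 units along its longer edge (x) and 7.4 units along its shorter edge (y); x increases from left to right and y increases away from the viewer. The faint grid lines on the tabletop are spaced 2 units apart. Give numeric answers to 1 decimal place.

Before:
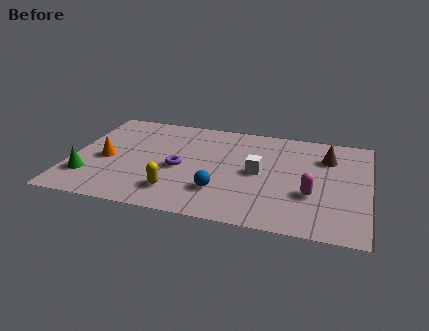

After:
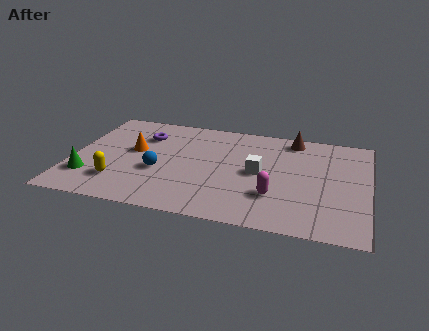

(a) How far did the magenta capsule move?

1.5

From (9.5, 2.6) to (8.1, 2.2), the magenta capsule covered √(1.4² + 0.4²) ≈ 1.5 units.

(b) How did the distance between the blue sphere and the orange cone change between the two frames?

-3.1

Before: roughly 4.8 units apart; after: 1.7. That's 3.1 units closer together.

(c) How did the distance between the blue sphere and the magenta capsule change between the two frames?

+1.1

They were about 3.6 units apart before and 4.7 after — 1.1 units further apart.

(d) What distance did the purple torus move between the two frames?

2.6

From (4.3, 3.3) to (2.7, 5.4), the purple torus covered √(1.6² + 2.1²) ≈ 2.6 units.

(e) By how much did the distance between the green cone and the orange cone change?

+1.3

The distance was about 1.5 in the first image and 2.8 in the second, so they moved 1.3 units further apart.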